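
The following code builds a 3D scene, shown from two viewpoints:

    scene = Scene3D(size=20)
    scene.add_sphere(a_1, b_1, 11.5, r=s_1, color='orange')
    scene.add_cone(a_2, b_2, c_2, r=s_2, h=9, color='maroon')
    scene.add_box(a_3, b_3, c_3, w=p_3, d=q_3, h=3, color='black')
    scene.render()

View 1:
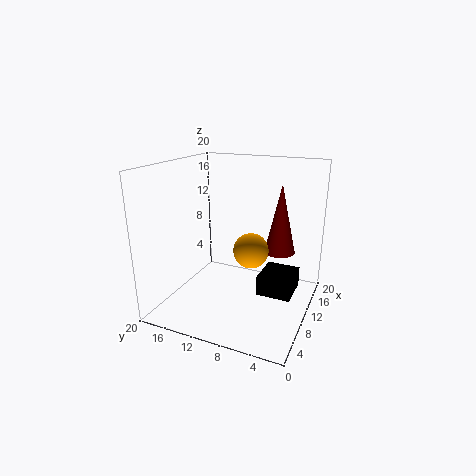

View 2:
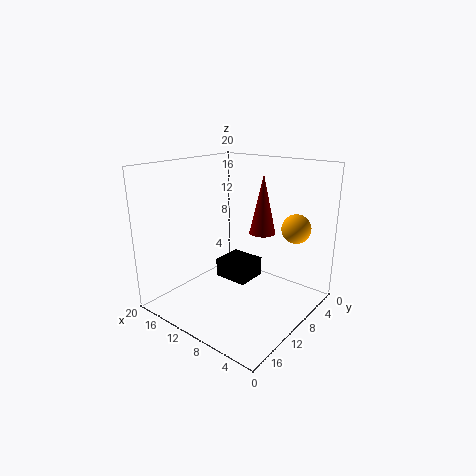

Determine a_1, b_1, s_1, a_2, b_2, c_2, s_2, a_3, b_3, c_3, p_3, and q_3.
a_1 = 3.5, b_1 = 5.5, s_1 = 2, a_2 = 10, b_2 = 4, c_2 = 9, s_2 = 2, a_3 = 11, b_3 = 2.5, c_3 = 1, p_3 = 5.5, q_3 = 5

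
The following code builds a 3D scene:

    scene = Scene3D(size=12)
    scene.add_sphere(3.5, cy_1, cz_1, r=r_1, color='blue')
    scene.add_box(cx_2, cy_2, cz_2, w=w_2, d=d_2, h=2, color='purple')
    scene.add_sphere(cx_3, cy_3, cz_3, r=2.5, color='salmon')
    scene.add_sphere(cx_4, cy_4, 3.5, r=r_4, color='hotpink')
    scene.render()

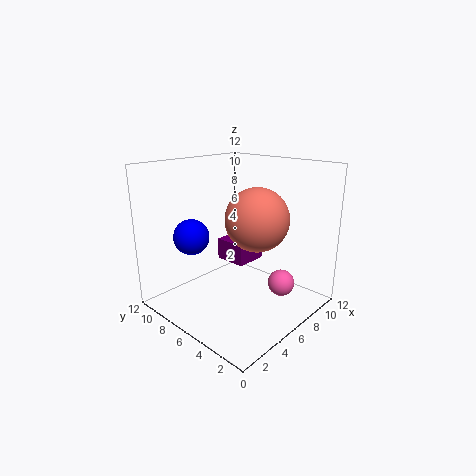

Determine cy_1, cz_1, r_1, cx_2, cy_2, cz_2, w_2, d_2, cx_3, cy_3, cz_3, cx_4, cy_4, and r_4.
cy_1 = 9
cz_1 = 6
r_1 = 1.5
cx_2 = 7.5
cy_2 = 7
cz_2 = 2.5
w_2 = 3
d_2 = 3
cx_3 = 6
cy_3 = 4
cz_3 = 8
cx_4 = 6
cy_4 = 1.5
r_4 = 1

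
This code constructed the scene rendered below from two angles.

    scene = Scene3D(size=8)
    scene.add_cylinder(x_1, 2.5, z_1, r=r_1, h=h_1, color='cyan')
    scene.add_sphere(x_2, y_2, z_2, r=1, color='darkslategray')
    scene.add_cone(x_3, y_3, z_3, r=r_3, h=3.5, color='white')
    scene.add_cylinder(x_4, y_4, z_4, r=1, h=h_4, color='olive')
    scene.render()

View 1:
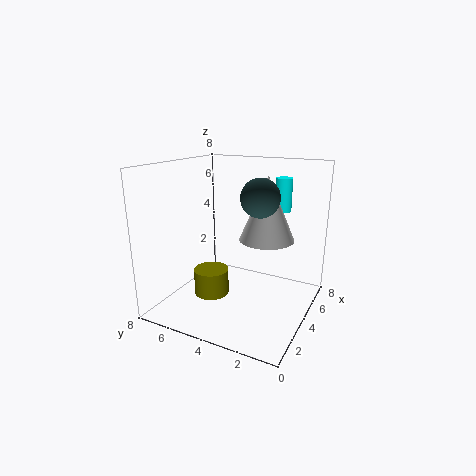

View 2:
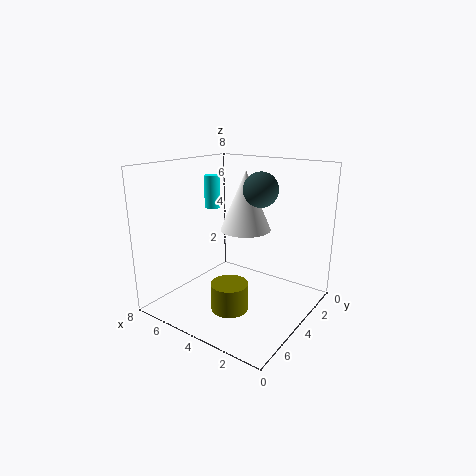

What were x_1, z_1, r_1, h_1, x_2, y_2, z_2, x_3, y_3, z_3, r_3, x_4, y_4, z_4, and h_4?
x_1 = 7, z_1 = 5, r_1 = 0.5, h_1 = 2, x_2 = 3.5, y_2 = 2.5, z_2 = 6.5, x_3 = 4.5, y_3 = 2.5, z_3 = 4, r_3 = 1.5, x_4 = 3.5, y_4 = 5.5, z_4 = 0.5, h_4 = 1.5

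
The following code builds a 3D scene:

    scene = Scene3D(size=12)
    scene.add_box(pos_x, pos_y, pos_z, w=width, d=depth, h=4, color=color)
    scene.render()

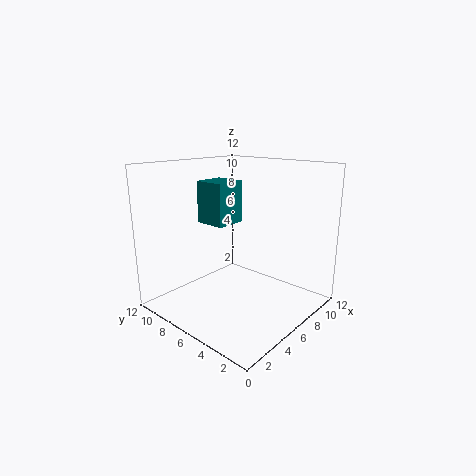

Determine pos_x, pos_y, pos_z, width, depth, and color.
pos_x = 7, pos_y = 9, pos_z = 6, width = 3, depth = 3, color = 'teal'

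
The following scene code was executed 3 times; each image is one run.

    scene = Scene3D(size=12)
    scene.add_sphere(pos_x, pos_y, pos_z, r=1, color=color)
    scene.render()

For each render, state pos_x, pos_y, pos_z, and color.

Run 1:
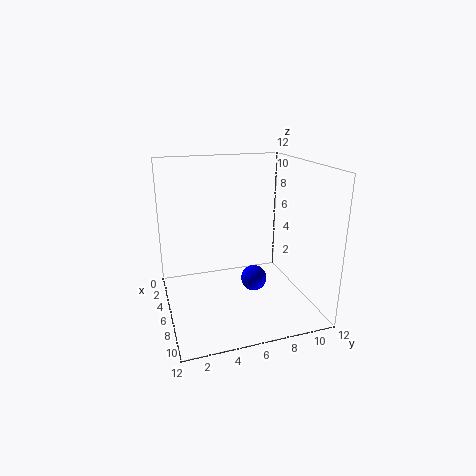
pos_x = 8.5, pos_y = 6.5, pos_z = 3.5, color = 'blue'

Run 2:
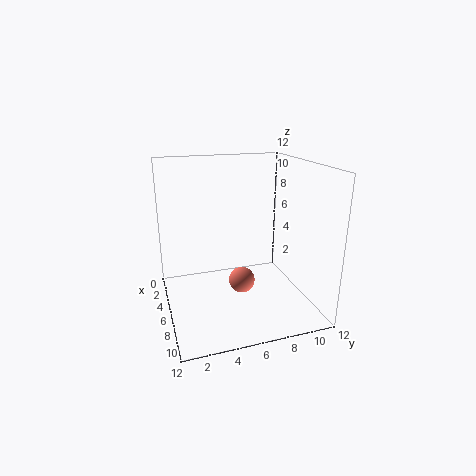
pos_x = 8.5, pos_y = 5.5, pos_z = 3.5, color = 'salmon'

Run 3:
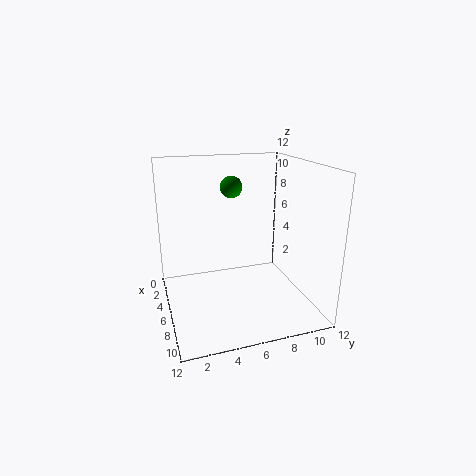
pos_x = 2.5, pos_y = 6.5, pos_z = 9.5, color = 'green'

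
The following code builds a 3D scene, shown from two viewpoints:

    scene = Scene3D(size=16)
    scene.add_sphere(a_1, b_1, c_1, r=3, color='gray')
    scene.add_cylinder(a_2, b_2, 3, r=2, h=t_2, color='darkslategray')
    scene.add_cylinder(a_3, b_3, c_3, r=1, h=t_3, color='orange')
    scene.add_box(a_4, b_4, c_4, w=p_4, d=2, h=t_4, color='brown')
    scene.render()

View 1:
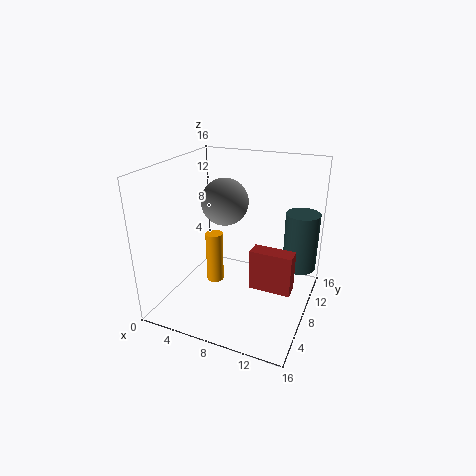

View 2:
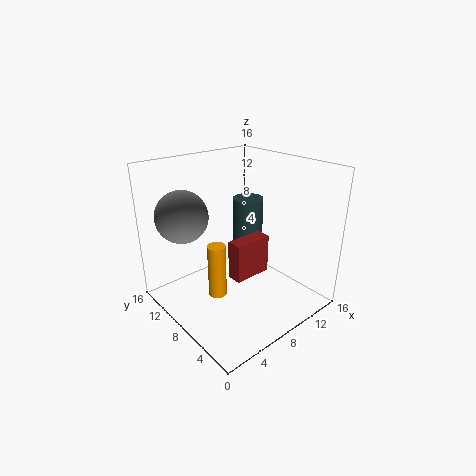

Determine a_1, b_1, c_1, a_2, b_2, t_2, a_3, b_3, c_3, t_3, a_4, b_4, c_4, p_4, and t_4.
a_1 = 4; b_1 = 13; c_1 = 10; a_2 = 14; b_2 = 13; t_2 = 7; a_3 = 5; b_3 = 8; c_3 = 2; t_3 = 6; a_4 = 9; b_4 = 9; c_4 = 1; p_4 = 5; t_4 = 5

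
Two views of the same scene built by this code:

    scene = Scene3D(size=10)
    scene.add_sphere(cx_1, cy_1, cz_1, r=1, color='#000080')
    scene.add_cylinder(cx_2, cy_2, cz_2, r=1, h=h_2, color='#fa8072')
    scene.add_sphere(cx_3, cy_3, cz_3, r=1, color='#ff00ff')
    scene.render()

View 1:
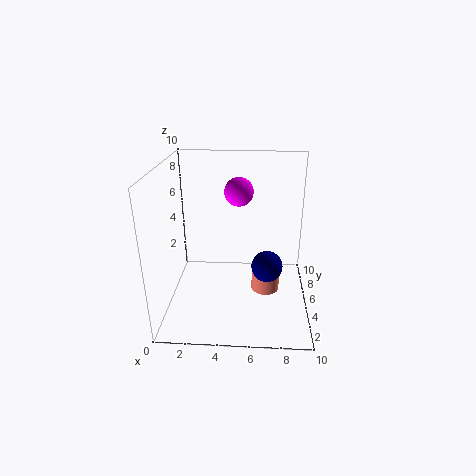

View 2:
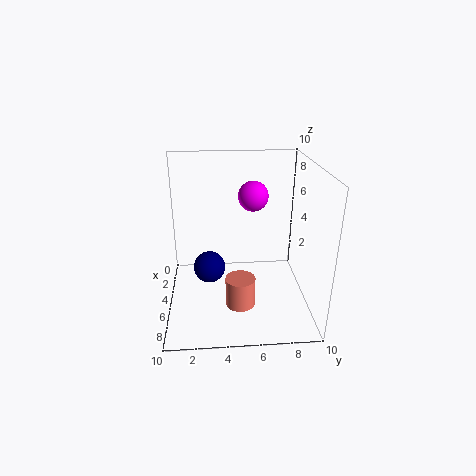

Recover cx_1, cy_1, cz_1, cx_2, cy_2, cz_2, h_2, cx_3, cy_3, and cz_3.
cx_1 = 7, cy_1 = 3, cz_1 = 4, cx_2 = 7, cy_2 = 5, cz_2 = 1, h_2 = 2, cx_3 = 5, cy_3 = 6, cz_3 = 8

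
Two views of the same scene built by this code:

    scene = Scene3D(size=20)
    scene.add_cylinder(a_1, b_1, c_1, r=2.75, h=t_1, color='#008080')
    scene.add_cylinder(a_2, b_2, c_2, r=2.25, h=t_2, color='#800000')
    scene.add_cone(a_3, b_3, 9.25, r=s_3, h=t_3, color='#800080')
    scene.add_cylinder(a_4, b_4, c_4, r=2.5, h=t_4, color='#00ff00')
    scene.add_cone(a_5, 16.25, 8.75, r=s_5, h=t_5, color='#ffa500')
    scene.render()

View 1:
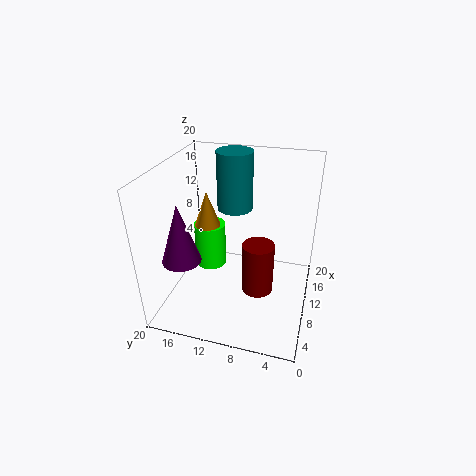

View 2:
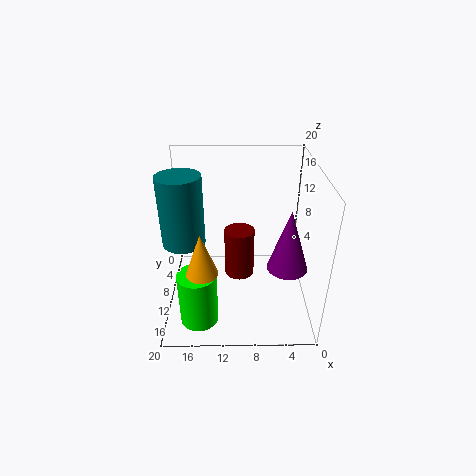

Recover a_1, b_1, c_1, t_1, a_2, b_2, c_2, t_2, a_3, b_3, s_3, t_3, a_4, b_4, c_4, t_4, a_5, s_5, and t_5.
a_1 = 17, b_1 = 12.5, c_1 = 11, t_1 = 9, a_2 = 9.75, b_2 = 7, c_2 = 2, t_2 = 7.5, a_3 = 4, b_3 = 15.75, s_3 = 2.5, t_3 = 7.75, a_4 = 15.25, b_4 = 16.25, c_4 = 1.25, t_4 = 7.25, a_5 = 14.5, s_5 = 2, t_5 = 5.5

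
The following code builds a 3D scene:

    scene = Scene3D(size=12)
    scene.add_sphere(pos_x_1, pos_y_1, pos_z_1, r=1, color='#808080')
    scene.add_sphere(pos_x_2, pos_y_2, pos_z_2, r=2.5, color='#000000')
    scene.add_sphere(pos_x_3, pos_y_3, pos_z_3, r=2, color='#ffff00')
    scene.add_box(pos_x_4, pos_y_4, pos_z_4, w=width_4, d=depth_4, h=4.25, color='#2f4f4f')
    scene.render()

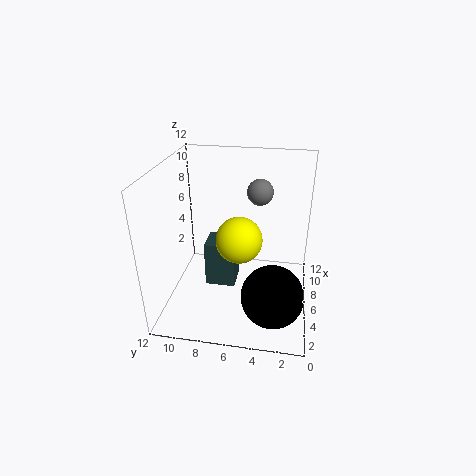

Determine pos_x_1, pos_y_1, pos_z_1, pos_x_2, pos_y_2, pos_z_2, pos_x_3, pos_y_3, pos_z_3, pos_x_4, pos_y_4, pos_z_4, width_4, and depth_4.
pos_x_1 = 5.75; pos_y_1 = 4.25; pos_z_1 = 10.25; pos_x_2 = 3.25; pos_y_2 = 2.75; pos_z_2 = 2.5; pos_x_3 = 6.5; pos_y_3 = 6; pos_z_3 = 5.5; pos_x_4 = 6.75; pos_y_4 = 6.5; pos_z_4 = 0.25; width_4 = 2.5; depth_4 = 2.75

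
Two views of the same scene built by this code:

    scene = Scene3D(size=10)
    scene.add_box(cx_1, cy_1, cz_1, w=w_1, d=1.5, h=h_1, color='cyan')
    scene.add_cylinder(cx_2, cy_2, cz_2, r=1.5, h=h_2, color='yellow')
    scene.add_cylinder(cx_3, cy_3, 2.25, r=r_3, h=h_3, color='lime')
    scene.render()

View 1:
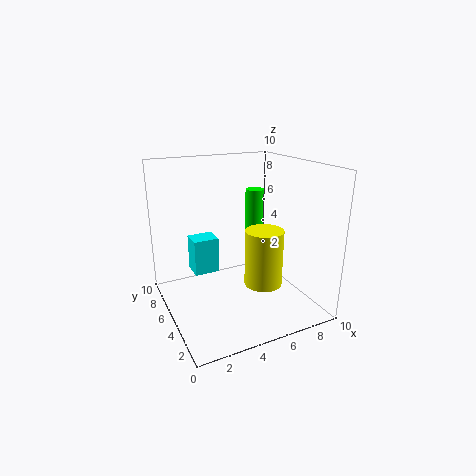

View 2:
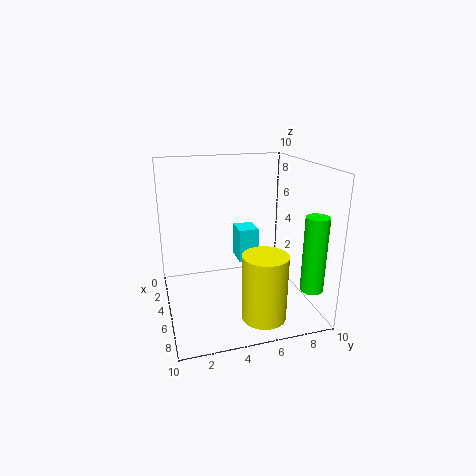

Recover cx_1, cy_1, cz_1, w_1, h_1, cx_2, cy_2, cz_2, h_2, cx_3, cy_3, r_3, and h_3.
cx_1 = 2; cy_1 = 5.5; cz_1 = 2.5; w_1 = 1.75; h_1 = 2.5; cx_2 = 7.75; cy_2 = 6; cz_2 = 0.25; h_2 = 4.5; cx_3 = 8.5; cy_3 = 9; r_3 = 0.75; h_3 = 5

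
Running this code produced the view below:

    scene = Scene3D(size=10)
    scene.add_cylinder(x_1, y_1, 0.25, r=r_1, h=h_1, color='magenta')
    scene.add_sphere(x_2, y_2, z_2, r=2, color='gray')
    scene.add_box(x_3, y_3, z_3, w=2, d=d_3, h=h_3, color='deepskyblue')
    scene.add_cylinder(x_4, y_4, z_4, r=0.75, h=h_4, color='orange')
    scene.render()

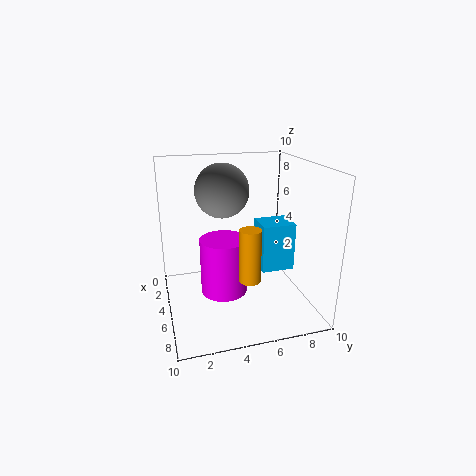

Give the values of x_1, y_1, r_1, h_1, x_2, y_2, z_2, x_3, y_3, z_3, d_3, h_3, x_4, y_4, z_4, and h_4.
x_1 = 3.75
y_1 = 4.25
r_1 = 1.75
h_1 = 4.25
x_2 = 2.5
y_2 = 4.5
z_2 = 7.75
x_3 = 4.75
y_3 = 6.25
z_3 = 3
d_3 = 2.25
h_3 = 3.25
x_4 = 6.25
y_4 = 5.5
z_4 = 2.25
h_4 = 3.75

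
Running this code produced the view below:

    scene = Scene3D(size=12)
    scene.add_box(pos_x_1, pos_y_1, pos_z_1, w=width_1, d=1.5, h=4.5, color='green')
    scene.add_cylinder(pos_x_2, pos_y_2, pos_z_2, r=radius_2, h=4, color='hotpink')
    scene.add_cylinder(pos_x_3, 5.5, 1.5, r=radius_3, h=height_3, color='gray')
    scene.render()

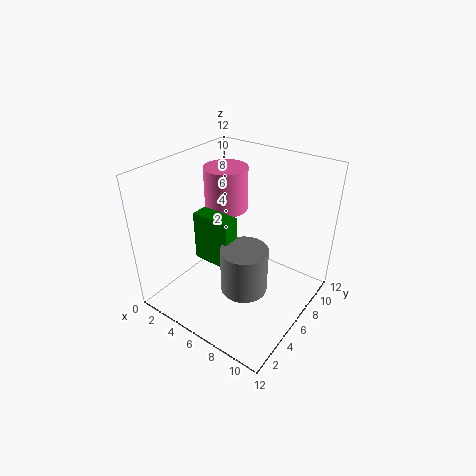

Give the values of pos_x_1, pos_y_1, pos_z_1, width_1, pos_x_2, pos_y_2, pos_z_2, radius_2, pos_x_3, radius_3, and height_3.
pos_x_1 = 2, pos_y_1 = 5, pos_z_1 = 3, width_1 = 3.5, pos_x_2 = 2.5, pos_y_2 = 9, pos_z_2 = 6.5, radius_2 = 2, pos_x_3 = 7, radius_3 = 2, height_3 = 4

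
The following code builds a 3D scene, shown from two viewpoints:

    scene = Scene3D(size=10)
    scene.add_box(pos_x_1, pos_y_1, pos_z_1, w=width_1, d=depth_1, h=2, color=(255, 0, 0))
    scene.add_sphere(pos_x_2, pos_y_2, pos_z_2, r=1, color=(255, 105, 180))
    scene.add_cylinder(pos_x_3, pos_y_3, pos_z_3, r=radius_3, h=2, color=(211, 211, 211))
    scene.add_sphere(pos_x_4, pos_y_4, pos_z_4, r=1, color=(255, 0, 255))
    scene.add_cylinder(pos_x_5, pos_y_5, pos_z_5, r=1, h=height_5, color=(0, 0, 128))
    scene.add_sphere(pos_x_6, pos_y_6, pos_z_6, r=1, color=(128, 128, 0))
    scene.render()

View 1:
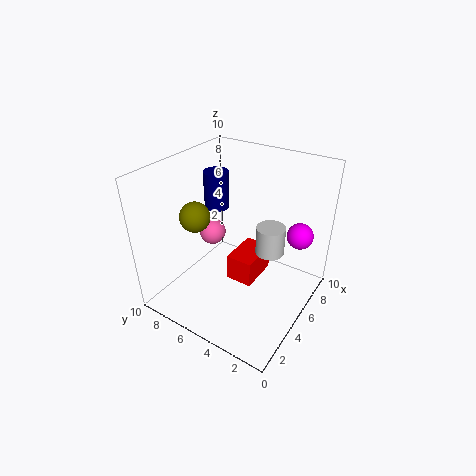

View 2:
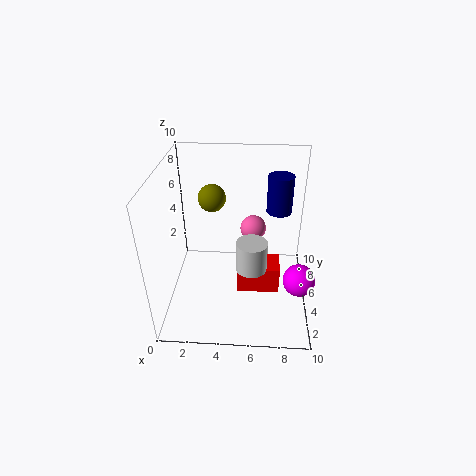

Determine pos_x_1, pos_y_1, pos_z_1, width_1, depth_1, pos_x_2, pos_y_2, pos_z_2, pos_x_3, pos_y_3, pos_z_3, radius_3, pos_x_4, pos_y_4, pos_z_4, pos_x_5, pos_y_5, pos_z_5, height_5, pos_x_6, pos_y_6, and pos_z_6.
pos_x_1 = 5, pos_y_1 = 4, pos_z_1 = 1, width_1 = 3, depth_1 = 2, pos_x_2 = 6, pos_y_2 = 8, pos_z_2 = 4, pos_x_3 = 6, pos_y_3 = 3, pos_z_3 = 4, radius_3 = 1, pos_x_4 = 9, pos_y_4 = 2, pos_z_4 = 4, pos_x_5 = 8, pos_y_5 = 9, pos_z_5 = 5, height_5 = 3, pos_x_6 = 3, pos_y_6 = 7, pos_z_6 = 7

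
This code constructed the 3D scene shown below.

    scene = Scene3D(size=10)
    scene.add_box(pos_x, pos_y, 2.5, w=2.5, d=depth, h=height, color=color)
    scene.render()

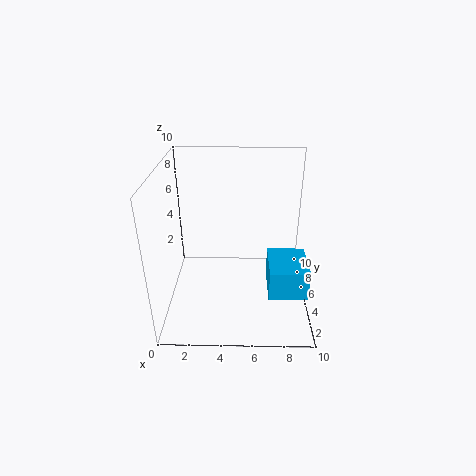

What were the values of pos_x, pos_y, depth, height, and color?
pos_x = 7; pos_y = 1.5; depth = 3; height = 2; color = 'deepskyblue'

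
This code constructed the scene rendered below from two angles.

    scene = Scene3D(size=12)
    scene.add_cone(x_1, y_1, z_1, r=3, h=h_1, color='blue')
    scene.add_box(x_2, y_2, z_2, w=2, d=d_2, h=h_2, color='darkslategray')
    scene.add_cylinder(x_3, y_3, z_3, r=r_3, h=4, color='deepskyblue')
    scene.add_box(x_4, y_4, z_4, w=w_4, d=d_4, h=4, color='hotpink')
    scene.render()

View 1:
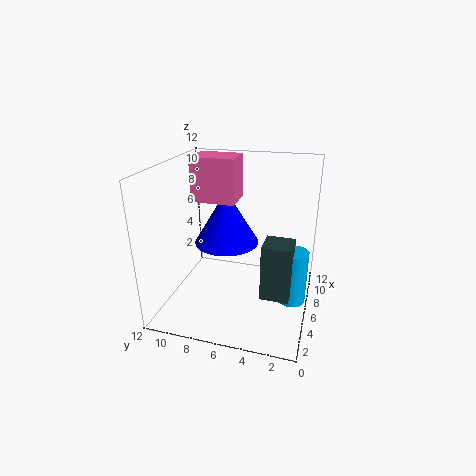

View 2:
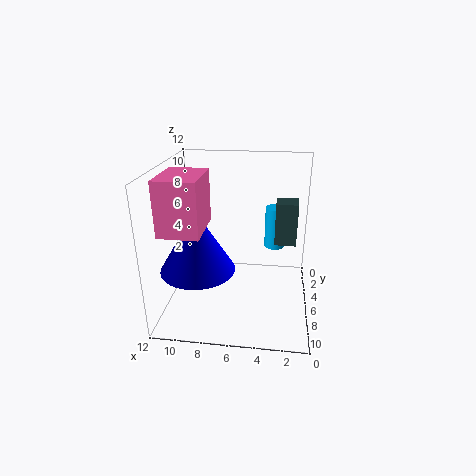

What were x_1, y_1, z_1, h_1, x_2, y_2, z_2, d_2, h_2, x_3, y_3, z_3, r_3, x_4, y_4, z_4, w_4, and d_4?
x_1 = 9
y_1 = 8
z_1 = 4
h_1 = 5
x_2 = 1
y_2 = 1
z_2 = 4
d_2 = 2
h_2 = 4
x_3 = 3
y_3 = 1
z_3 = 3
r_3 = 1
x_4 = 8
y_4 = 7
z_4 = 8
w_4 = 3
d_4 = 4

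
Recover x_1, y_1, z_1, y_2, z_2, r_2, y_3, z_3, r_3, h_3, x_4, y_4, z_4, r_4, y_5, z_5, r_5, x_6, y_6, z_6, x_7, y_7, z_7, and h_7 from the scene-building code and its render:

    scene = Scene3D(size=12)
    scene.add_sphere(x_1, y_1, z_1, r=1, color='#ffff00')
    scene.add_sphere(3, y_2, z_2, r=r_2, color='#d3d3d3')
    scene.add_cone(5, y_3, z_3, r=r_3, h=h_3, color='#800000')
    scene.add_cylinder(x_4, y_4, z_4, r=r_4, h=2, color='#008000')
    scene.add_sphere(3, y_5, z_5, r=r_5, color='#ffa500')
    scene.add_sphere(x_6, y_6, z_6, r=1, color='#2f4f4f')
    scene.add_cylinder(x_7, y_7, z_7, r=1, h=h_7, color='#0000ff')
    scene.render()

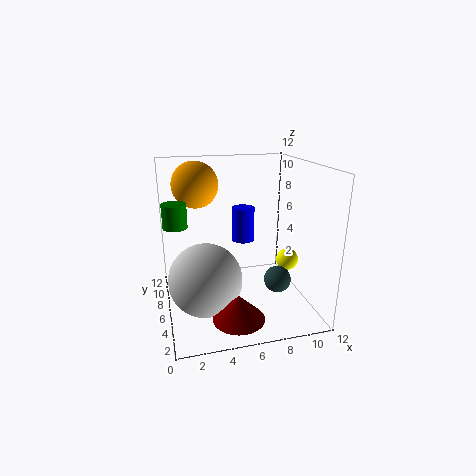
x_1 = 11; y_1 = 7; z_1 = 3; y_2 = 5; z_2 = 3; r_2 = 3; y_3 = 2; z_3 = 1; r_3 = 2; h_3 = 2; x_4 = 1; y_4 = 7; z_4 = 7; r_4 = 1; y_5 = 9; z_5 = 10; r_5 = 2; x_6 = 8; y_6 = 2; z_6 = 4; x_7 = 7; y_7 = 8; z_7 = 5; h_7 = 3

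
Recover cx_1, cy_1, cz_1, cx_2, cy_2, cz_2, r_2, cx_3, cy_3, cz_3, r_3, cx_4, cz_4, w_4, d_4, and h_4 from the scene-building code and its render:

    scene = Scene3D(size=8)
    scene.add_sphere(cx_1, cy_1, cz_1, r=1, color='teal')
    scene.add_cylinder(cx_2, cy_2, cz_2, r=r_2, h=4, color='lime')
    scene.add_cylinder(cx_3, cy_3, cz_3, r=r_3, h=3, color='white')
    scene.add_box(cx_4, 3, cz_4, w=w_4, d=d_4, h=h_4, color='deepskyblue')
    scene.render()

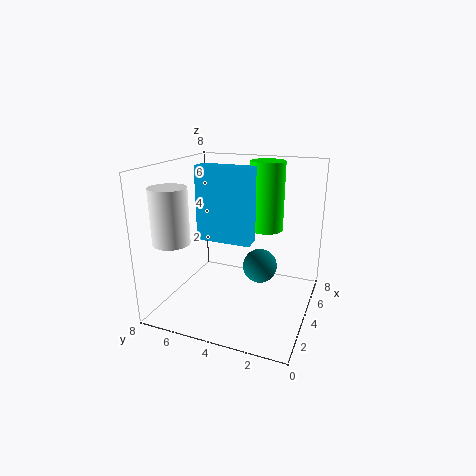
cx_1 = 5, cy_1 = 3, cz_1 = 2, cx_2 = 6, cy_2 = 3, cz_2 = 4, r_2 = 1, cx_3 = 2, cy_3 = 7, cz_3 = 4, r_3 = 1, cx_4 = 3, cz_4 = 4, w_4 = 1, d_4 = 3, h_4 = 4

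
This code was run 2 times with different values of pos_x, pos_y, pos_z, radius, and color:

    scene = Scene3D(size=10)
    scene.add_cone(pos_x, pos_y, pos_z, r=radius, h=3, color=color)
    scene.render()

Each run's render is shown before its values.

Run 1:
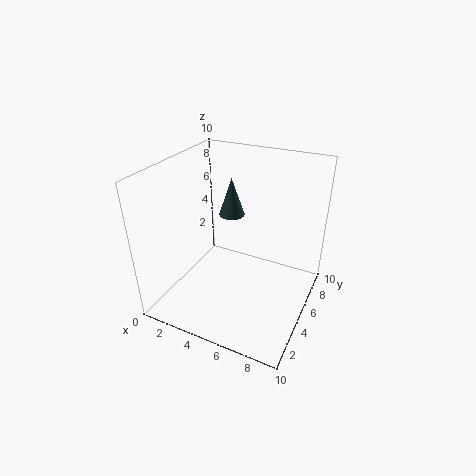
pos_x = 3
pos_y = 8
pos_z = 5
radius = 1
color = 'darkslategray'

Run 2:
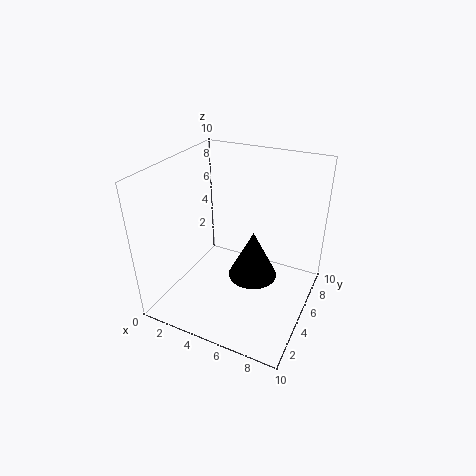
pos_x = 7
pos_y = 3
pos_z = 4
radius = 1.5
color = 'black'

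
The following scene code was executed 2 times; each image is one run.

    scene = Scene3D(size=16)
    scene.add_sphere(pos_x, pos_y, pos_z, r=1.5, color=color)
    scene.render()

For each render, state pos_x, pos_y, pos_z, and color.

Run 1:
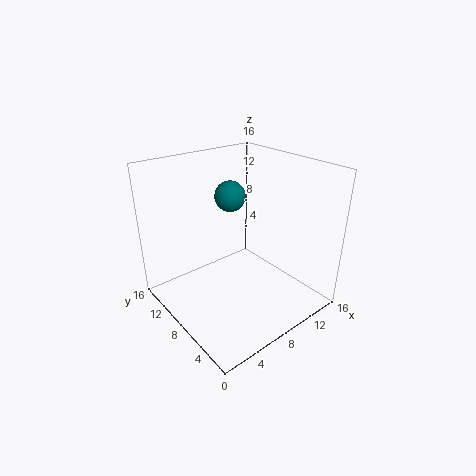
pos_x = 6, pos_y = 6.75, pos_z = 13.75, color = 'teal'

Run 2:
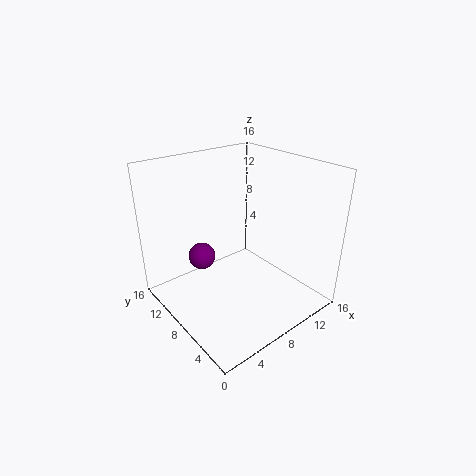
pos_x = 4.75, pos_y = 10.5, pos_z = 5.75, color = 'purple'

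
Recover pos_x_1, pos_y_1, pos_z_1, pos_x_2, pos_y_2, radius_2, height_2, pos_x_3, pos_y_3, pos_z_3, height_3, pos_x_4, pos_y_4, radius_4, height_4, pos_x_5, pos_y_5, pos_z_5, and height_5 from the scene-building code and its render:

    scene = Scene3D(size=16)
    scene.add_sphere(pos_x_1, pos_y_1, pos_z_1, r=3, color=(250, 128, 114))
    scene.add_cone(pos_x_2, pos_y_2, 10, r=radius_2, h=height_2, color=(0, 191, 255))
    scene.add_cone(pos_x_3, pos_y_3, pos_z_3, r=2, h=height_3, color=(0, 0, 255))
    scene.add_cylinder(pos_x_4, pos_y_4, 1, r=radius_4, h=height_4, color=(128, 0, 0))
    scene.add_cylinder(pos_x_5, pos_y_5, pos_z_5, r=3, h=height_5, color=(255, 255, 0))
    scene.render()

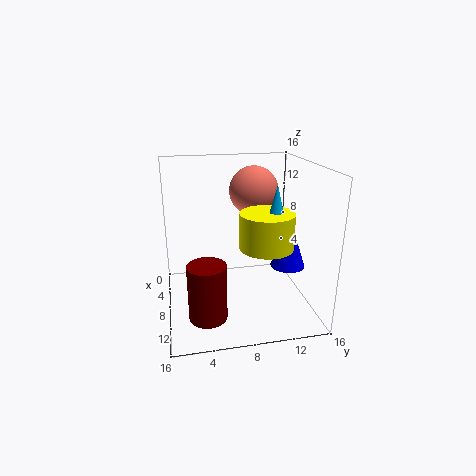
pos_x_1 = 3
pos_y_1 = 11
pos_z_1 = 12
pos_x_2 = 9
pos_y_2 = 12
radius_2 = 1
height_2 = 4
pos_x_3 = 8
pos_y_3 = 14
pos_z_3 = 4
height_3 = 6
pos_x_4 = 12
pos_y_4 = 4
radius_4 = 2
height_4 = 6
pos_x_5 = 9
pos_y_5 = 11
pos_z_5 = 7
height_5 = 4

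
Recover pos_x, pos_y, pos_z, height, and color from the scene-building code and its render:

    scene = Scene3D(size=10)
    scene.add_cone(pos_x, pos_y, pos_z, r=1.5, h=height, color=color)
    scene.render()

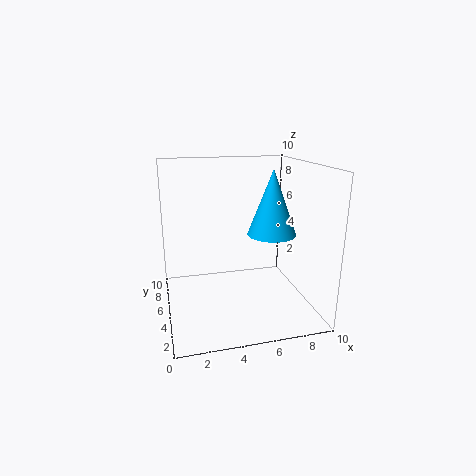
pos_x = 6.5, pos_y = 2.5, pos_z = 6, height = 4, color = 'deepskyblue'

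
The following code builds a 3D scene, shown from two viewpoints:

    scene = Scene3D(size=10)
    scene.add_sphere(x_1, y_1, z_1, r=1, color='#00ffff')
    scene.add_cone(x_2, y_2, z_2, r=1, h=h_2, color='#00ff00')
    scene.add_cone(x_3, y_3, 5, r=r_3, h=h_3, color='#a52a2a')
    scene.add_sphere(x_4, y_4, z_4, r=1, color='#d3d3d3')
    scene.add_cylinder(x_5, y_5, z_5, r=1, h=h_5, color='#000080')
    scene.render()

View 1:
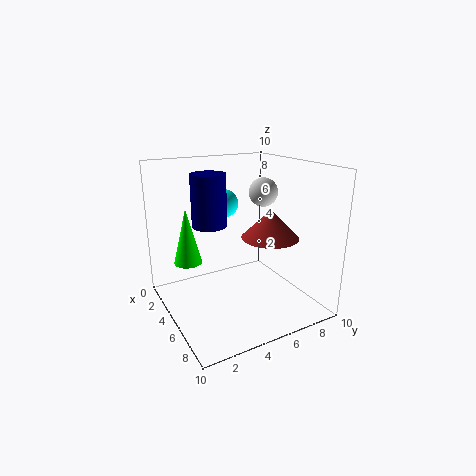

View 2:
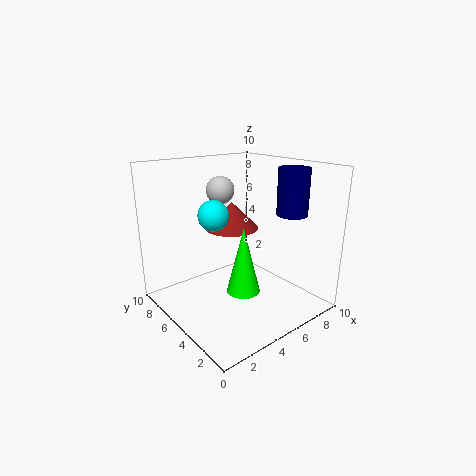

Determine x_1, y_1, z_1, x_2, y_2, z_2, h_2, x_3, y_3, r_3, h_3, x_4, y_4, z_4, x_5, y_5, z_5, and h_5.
x_1 = 3, y_1 = 5, z_1 = 7, x_2 = 3, y_2 = 2, z_2 = 3, h_2 = 4, x_3 = 6, y_3 = 7, r_3 = 2, h_3 = 2, x_4 = 5, y_4 = 7, z_4 = 8, x_5 = 7, y_5 = 2, z_5 = 7, h_5 = 3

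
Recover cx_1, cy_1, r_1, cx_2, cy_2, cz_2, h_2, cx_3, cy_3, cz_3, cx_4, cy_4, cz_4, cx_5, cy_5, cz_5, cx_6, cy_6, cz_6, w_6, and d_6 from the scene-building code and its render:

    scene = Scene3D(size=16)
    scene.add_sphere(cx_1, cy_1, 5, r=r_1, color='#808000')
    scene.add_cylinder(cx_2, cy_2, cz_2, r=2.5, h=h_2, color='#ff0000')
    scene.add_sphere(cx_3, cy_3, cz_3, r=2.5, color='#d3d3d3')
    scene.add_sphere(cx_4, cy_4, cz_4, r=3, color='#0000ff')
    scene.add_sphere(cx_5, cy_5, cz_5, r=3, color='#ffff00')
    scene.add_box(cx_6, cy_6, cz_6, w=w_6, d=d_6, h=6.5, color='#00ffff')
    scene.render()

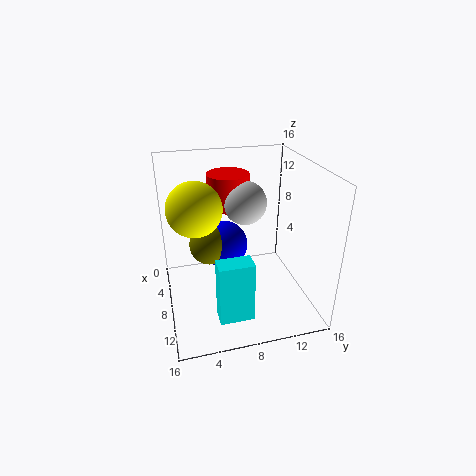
cx_1 = 3.5
cy_1 = 5.5
r_1 = 2.5
cx_2 = 3.5
cy_2 = 8
cz_2 = 10
h_2 = 4
cx_3 = 5.5
cy_3 = 9.5
cz_3 = 11
cx_4 = 3
cy_4 = 7.5
cz_4 = 4.5
cx_5 = 7
cy_5 = 3.5
cz_5 = 11.5
cx_6 = 12.5
cy_6 = 4.5
cz_6 = 2
w_6 = 2
d_6 = 3.5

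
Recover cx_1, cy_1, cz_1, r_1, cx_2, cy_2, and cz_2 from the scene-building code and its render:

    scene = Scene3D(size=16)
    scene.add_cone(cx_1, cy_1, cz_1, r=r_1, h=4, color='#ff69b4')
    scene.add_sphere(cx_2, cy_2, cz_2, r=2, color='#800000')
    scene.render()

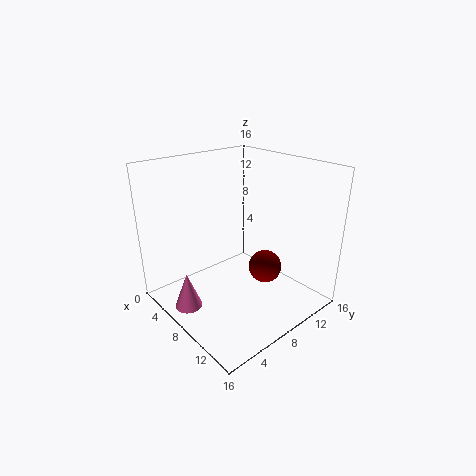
cx_1 = 6.5
cy_1 = 2
cz_1 = 1
r_1 = 1.5
cx_2 = 8.5
cy_2 = 12
cz_2 = 3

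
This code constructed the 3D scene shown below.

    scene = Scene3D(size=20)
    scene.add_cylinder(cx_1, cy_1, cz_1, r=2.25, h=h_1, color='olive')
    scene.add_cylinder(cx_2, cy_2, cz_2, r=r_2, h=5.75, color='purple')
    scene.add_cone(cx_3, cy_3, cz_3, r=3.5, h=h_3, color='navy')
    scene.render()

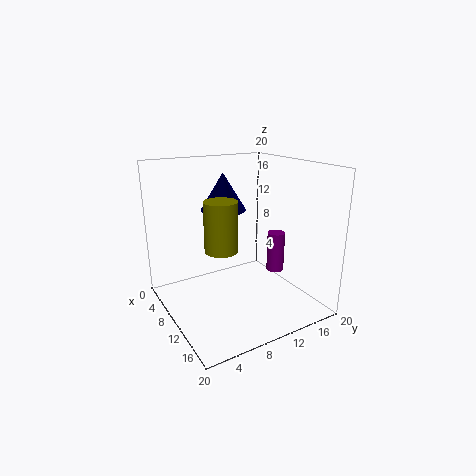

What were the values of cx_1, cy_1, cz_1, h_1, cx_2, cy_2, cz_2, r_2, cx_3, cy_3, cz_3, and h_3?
cx_1 = 10.75, cy_1 = 7, cz_1 = 9, h_1 = 6.75, cx_2 = 11.5, cy_2 = 15.5, cz_2 = 4.5, r_2 = 1.25, cx_3 = 3.5, cy_3 = 11.25, cz_3 = 12.25, h_3 = 5.75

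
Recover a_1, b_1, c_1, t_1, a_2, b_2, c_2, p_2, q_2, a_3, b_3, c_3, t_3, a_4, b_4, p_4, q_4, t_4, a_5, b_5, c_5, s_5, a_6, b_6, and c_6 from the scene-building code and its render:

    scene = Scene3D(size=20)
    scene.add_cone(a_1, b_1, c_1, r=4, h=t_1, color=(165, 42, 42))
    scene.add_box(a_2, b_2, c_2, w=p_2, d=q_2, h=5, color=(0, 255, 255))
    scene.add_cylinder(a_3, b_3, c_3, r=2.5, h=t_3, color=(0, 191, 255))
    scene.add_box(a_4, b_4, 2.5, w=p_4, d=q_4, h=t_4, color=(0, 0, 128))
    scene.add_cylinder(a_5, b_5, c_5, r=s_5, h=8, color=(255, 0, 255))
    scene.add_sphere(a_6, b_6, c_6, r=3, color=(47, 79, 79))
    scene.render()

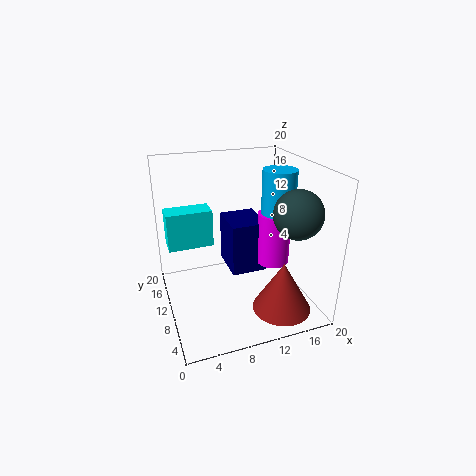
a_1 = 14.5; b_1 = 4.5; c_1 = 1; t_1 = 7; a_2 = 0.5; b_2 = 10; c_2 = 9.5; p_2 = 6; q_2 = 3; a_3 = 17; b_3 = 12; c_3 = 10.5; t_3 = 8; a_4 = 10; b_4 = 12; p_4 = 5.5; q_4 = 6.5; t_4 = 8; a_5 = 16.5; b_5 = 12; c_5 = 4; s_5 = 2.5; a_6 = 15; b_6 = 3; c_6 = 15.5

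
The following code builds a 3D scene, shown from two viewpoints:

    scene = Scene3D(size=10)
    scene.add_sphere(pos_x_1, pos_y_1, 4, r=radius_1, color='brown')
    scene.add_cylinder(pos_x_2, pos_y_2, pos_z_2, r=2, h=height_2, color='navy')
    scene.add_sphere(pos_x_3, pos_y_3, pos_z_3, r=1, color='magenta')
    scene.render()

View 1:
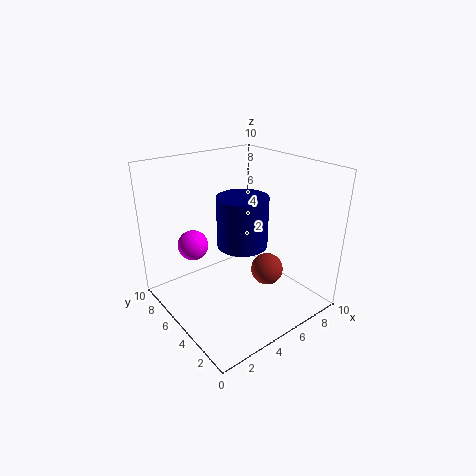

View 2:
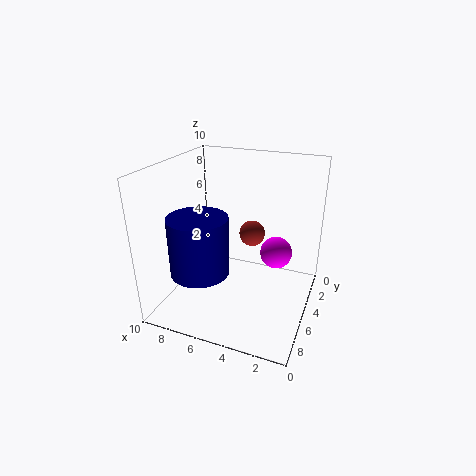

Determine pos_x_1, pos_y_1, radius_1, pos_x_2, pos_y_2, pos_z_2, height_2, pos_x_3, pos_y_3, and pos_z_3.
pos_x_1 = 5
pos_y_1 = 2
radius_1 = 1
pos_x_2 = 7
pos_y_2 = 7
pos_z_2 = 3
height_2 = 4
pos_x_3 = 2
pos_y_3 = 6
pos_z_3 = 5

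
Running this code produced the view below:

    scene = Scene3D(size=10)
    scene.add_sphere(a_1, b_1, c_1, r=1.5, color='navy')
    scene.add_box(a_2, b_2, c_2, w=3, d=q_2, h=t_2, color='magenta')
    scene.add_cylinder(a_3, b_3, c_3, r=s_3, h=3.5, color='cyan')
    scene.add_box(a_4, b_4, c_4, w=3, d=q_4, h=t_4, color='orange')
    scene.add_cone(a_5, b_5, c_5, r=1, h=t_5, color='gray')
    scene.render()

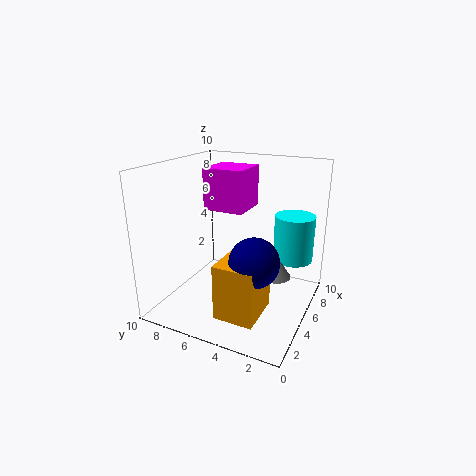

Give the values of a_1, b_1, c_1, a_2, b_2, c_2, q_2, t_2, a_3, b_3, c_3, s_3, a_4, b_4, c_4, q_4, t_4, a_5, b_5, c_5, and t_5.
a_1 = 2; b_1 = 2.5; c_1 = 5; a_2 = 5.5; b_2 = 5; c_2 = 6.5; q_2 = 3; t_2 = 3; a_3 = 8.5; b_3 = 2; c_3 = 2.5; s_3 = 1.5; a_4 = 0.5; b_4 = 2; c_4 = 1.5; q_4 = 2.5; t_4 = 3.5; a_5 = 4.5; b_5 = 2; c_5 = 3; t_5 = 1.5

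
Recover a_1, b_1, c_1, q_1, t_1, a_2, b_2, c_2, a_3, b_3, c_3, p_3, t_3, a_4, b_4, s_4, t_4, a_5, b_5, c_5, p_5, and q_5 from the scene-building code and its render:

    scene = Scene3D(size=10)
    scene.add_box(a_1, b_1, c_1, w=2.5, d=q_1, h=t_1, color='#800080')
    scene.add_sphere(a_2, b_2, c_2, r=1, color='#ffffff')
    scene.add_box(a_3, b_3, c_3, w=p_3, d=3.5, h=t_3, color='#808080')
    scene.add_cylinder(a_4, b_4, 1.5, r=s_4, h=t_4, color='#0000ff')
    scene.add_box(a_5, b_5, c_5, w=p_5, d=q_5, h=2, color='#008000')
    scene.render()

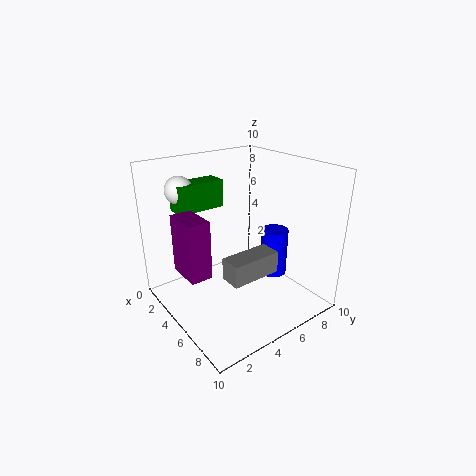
a_1 = 3, b_1 = 1, c_1 = 3, q_1 = 1.5, t_1 = 4, a_2 = 1.5, b_2 = 2.5, c_2 = 8, a_3 = 6, b_3 = 3, c_3 = 3, p_3 = 1.5, t_3 = 1.5, a_4 = 5.5, b_4 = 8, s_4 = 1, t_4 = 3.5, a_5 = 1, b_5 = 2, c_5 = 6.5, p_5 = 1.5, q_5 = 3.5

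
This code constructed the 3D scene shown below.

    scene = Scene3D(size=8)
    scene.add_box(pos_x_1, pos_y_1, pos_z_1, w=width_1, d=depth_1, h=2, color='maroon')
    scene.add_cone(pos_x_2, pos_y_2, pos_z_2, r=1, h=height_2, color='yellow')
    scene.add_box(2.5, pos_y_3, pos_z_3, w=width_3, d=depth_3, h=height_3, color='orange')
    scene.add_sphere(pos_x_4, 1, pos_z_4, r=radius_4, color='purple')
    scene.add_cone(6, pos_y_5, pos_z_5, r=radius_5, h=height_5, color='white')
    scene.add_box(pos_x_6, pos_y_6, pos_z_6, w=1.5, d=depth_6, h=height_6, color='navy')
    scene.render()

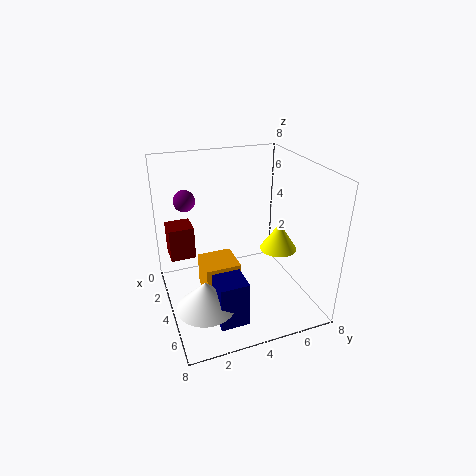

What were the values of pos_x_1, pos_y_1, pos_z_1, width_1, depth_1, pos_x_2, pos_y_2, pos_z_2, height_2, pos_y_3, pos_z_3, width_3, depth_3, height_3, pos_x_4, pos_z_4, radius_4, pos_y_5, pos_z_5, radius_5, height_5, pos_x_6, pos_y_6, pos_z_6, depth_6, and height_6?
pos_x_1 = 0.5
pos_y_1 = 0.5
pos_z_1 = 2
width_1 = 1.5
depth_1 = 1.5
pos_x_2 = 5
pos_y_2 = 6
pos_z_2 = 3.5
height_2 = 1.5
pos_y_3 = 2
pos_z_3 = 0.5
width_3 = 2
depth_3 = 2
height_3 = 2
pos_x_4 = 5
pos_z_4 = 7
radius_4 = 0.5
pos_y_5 = 1.5
pos_z_5 = 1.5
radius_5 = 1.5
height_5 = 1.5
pos_x_6 = 5.5
pos_y_6 = 2
pos_z_6 = 0.5
depth_6 = 1.5
height_6 = 2.5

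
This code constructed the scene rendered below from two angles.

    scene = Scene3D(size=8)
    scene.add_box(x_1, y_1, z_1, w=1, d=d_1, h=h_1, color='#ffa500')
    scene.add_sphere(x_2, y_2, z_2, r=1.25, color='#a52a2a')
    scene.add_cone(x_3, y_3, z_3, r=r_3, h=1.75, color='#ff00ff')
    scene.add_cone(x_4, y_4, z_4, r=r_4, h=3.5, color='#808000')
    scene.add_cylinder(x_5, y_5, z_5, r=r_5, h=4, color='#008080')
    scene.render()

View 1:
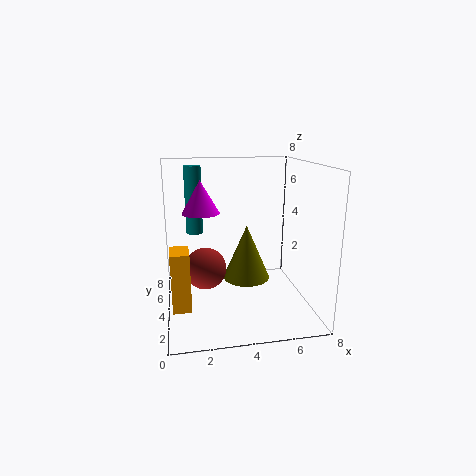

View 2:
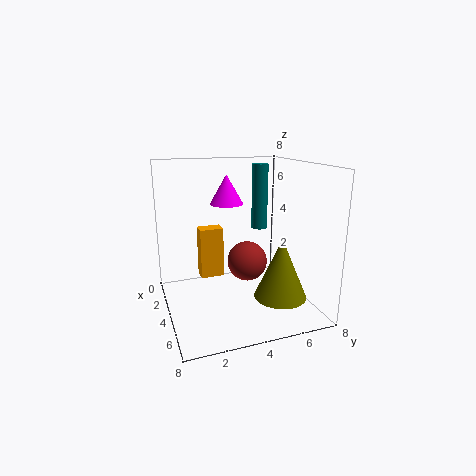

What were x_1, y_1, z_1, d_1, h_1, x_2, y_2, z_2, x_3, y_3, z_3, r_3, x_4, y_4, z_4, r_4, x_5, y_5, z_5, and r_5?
x_1 = 0.25
y_1 = 2.5
z_1 = 0.5
d_1 = 1.5
h_1 = 3.25
x_2 = 2.25
y_2 = 5.25
z_2 = 1.75
x_3 = 2
y_3 = 4
z_3 = 5.5
r_3 = 1
x_4 = 5
y_4 = 6.25
z_4 = 0.5
r_4 = 1.5
x_5 = 1.75
y_5 = 6.25
z_5 = 3.75
r_5 = 0.5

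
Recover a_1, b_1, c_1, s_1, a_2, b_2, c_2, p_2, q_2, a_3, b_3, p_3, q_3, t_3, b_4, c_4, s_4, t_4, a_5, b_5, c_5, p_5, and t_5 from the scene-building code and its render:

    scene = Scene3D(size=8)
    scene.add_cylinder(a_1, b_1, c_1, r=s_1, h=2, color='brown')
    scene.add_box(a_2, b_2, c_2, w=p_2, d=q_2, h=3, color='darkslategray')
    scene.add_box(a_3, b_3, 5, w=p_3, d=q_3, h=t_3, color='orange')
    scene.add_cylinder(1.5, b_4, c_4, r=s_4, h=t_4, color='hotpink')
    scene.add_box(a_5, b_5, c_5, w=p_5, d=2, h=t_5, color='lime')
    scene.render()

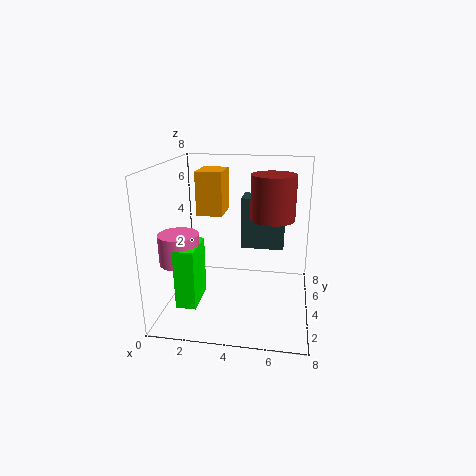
a_1 = 6; b_1 = 1.5; c_1 = 6; s_1 = 1; a_2 = 4; b_2 = 5; c_2 = 3; p_2 = 2.5; q_2 = 1.5; a_3 = 1.5; b_3 = 4.5; p_3 = 1.5; q_3 = 2; t_3 = 2.5; b_4 = 1.5; c_4 = 3.5; s_4 = 1; t_4 = 1.5; a_5 = 1.5; b_5 = 0.5; c_5 = 1.5; p_5 = 1; t_5 = 3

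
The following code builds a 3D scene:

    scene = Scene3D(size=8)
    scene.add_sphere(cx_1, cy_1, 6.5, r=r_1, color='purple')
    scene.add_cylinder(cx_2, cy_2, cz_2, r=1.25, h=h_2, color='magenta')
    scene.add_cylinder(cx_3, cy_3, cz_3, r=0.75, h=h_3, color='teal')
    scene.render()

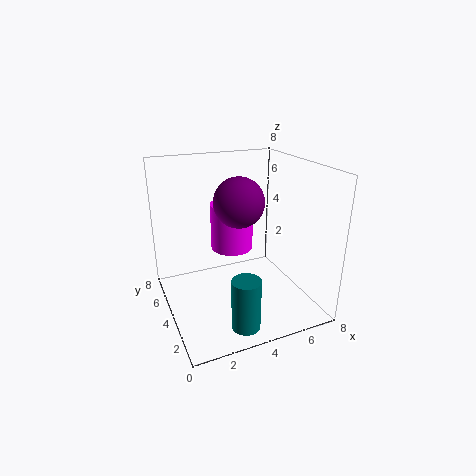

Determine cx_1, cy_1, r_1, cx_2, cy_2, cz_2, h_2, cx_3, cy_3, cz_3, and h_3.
cx_1 = 3.5; cy_1 = 2.75; r_1 = 1.25; cx_2 = 4.25; cy_2 = 5.5; cz_2 = 2.75; h_2 = 2.75; cx_3 = 3.25; cy_3 = 1.25; cz_3 = 0.25; h_3 = 2.75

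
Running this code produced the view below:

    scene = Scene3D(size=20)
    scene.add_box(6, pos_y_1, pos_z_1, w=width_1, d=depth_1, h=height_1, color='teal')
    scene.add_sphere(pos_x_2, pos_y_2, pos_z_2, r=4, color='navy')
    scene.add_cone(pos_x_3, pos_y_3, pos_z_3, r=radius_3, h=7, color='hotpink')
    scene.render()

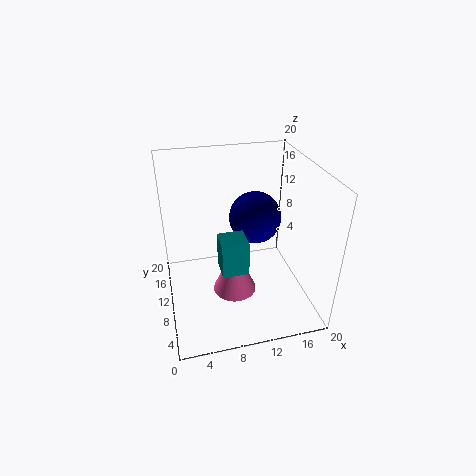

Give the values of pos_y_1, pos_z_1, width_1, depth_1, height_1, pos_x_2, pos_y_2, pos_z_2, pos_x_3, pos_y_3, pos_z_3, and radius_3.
pos_y_1 = 1
pos_z_1 = 11
width_1 = 3
depth_1 = 3
height_1 = 4
pos_x_2 = 14
pos_y_2 = 15
pos_z_2 = 10
pos_x_3 = 9
pos_y_3 = 8
pos_z_3 = 3
radius_3 = 3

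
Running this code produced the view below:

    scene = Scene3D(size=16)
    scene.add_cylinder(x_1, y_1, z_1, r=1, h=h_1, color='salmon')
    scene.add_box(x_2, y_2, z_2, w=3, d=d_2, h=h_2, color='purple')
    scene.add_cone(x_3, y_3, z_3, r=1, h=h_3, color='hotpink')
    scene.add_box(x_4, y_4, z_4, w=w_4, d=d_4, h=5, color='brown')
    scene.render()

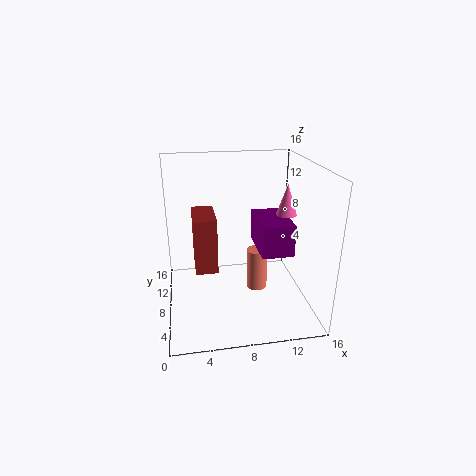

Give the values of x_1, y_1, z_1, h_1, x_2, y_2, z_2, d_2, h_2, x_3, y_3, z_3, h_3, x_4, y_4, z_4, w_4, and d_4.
x_1 = 9
y_1 = 3
z_1 = 5
h_1 = 4
x_2 = 9
y_2 = 1
z_2 = 9
d_2 = 5
h_2 = 3
x_3 = 12
y_3 = 4
z_3 = 12
h_3 = 3
x_4 = 3
y_4 = 1
z_4 = 8
w_4 = 2
d_4 = 4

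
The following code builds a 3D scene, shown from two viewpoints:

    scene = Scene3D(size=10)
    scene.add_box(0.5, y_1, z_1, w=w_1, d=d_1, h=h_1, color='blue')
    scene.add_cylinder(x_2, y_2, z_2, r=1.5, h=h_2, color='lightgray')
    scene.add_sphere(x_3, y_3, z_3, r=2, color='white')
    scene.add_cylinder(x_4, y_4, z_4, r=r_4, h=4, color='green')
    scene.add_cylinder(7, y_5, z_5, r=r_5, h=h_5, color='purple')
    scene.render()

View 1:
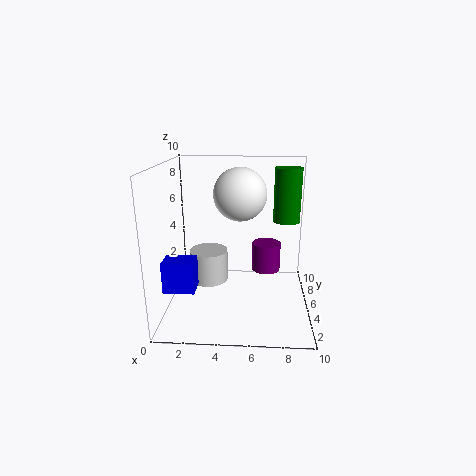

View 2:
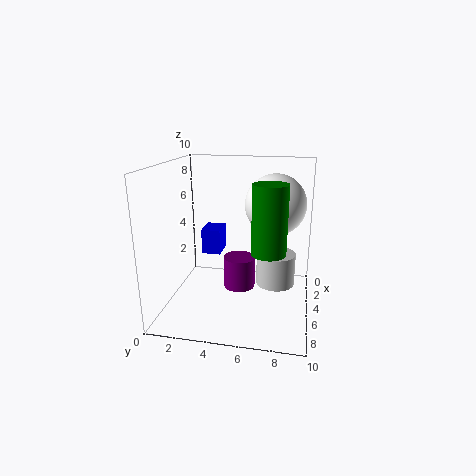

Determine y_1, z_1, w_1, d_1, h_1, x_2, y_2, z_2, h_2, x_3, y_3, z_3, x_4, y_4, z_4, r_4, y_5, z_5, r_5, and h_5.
y_1 = 1.5, z_1 = 2.5, w_1 = 2, d_1 = 1.5, h_1 = 2, x_2 = 2.5, y_2 = 7.5, z_2 = 0.5, h_2 = 2.5, x_3 = 5, y_3 = 7.5, z_3 = 7.5, x_4 = 8.5, y_4 = 7.5, z_4 = 5.5, r_4 = 1, y_5 = 5.5, z_5 = 2.5, r_5 = 1, h_5 = 2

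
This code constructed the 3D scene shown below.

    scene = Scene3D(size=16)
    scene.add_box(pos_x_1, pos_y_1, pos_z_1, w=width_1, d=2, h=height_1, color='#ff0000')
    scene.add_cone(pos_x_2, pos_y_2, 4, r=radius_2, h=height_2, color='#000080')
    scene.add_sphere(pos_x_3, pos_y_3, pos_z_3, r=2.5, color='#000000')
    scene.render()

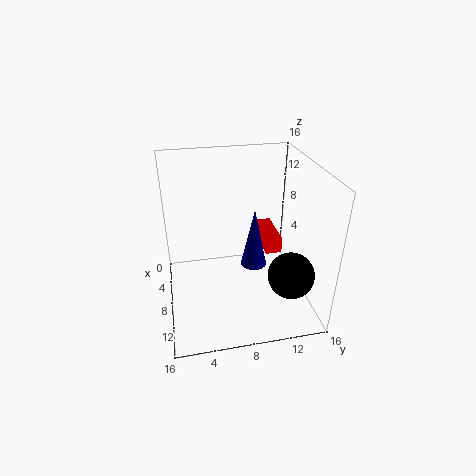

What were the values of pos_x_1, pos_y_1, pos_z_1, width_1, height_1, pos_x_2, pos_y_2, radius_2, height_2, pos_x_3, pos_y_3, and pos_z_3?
pos_x_1 = 0.5, pos_y_1 = 12, pos_z_1 = 4, width_1 = 5.5, height_1 = 2, pos_x_2 = 7.5, pos_y_2 = 10, radius_2 = 1.5, height_2 = 7, pos_x_3 = 12, pos_y_3 = 13, pos_z_3 = 5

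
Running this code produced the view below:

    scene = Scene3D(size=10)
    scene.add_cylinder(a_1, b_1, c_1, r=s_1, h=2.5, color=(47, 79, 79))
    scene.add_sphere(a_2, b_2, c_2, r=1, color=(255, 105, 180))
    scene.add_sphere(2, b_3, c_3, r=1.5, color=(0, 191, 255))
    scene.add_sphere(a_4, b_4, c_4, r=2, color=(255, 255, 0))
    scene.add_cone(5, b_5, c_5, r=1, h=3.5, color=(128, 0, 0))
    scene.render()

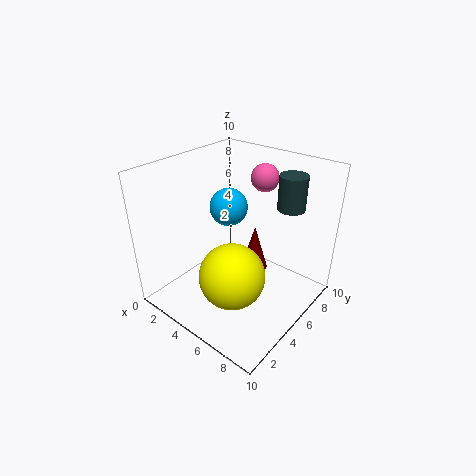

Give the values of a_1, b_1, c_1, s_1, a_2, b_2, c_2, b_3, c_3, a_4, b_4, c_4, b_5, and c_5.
a_1 = 7; b_1 = 8.5; c_1 = 6.5; s_1 = 1; a_2 = 5; b_2 = 8; c_2 = 8.5; b_3 = 7.5; c_3 = 5.5; a_4 = 7; b_4 = 2; c_4 = 4.5; b_5 = 7; c_5 = 1.5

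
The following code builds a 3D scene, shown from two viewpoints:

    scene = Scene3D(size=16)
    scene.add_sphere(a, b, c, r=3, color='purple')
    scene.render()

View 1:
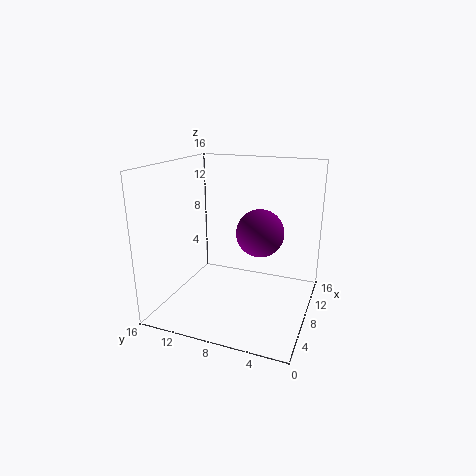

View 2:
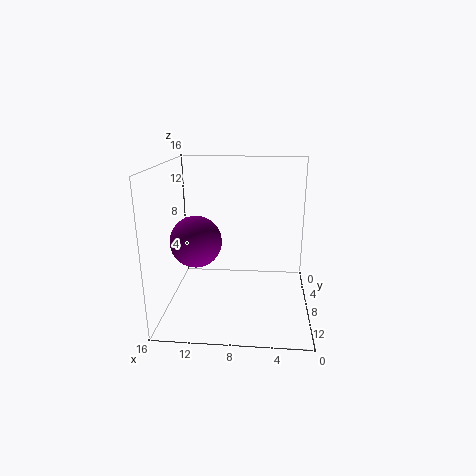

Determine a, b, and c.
a = 13; b = 7; c = 7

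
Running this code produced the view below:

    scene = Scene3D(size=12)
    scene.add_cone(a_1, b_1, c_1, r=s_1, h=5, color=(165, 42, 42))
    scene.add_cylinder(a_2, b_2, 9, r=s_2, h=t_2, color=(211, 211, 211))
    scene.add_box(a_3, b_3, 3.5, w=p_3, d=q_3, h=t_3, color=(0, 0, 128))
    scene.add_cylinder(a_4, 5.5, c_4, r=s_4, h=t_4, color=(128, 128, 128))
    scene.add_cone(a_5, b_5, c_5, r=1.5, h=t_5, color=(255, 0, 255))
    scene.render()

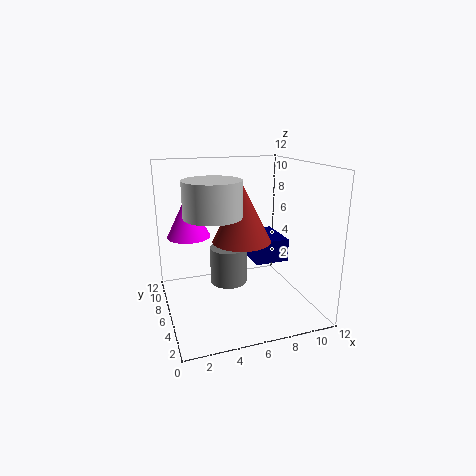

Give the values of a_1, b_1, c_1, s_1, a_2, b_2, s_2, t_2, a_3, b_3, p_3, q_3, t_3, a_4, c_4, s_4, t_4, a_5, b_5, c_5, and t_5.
a_1 = 6.5, b_1 = 6.5, c_1 = 5.5, s_1 = 2.5, a_2 = 3, b_2 = 2.5, s_2 = 2, t_2 = 2.5, a_3 = 7.5, b_3 = 5.5, p_3 = 3, q_3 = 4, t_3 = 2, a_4 = 5, c_4 = 2.5, s_4 = 1.5, t_4 = 3, a_5 = 1.5, b_5 = 3.5, c_5 = 7.5, t_5 = 3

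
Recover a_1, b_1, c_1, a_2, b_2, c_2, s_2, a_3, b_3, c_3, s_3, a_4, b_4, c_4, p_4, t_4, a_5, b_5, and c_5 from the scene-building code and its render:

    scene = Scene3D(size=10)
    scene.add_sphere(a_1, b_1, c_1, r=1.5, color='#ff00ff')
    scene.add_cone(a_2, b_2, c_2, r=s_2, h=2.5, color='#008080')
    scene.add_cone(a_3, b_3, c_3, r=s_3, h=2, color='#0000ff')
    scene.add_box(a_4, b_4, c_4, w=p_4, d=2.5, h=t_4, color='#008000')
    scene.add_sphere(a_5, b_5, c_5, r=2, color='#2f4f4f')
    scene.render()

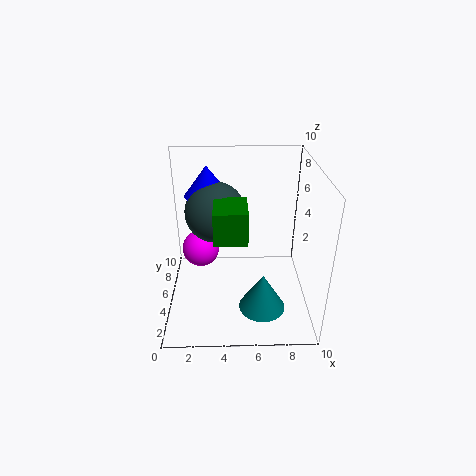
a_1 = 2, b_1 = 8.5, c_1 = 2, a_2 = 6.5, b_2 = 2, c_2 = 1.5, s_2 = 1.5, a_3 = 3, b_3 = 5.5, c_3 = 8, s_3 = 1.5, a_4 = 3.5, b_4 = 1.5, c_4 = 6.5, p_4 = 2, t_4 = 2, a_5 = 3.5, b_5 = 5, c_5 = 7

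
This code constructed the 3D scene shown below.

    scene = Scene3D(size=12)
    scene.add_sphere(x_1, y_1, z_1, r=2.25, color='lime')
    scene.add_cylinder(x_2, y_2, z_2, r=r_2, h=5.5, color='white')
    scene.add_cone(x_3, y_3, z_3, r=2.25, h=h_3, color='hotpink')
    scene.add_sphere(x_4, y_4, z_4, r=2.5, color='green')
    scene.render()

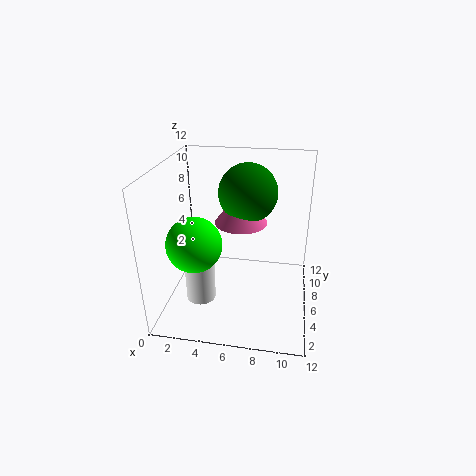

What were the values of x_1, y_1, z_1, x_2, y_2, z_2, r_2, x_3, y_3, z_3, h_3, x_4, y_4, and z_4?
x_1 = 2.75
y_1 = 4.25
z_1 = 6
x_2 = 3
y_2 = 4.5
z_2 = 0.75
r_2 = 1.25
x_3 = 6
y_3 = 7.5
z_3 = 6.75
h_3 = 3
x_4 = 6.5
y_4 = 8
z_4 = 9.25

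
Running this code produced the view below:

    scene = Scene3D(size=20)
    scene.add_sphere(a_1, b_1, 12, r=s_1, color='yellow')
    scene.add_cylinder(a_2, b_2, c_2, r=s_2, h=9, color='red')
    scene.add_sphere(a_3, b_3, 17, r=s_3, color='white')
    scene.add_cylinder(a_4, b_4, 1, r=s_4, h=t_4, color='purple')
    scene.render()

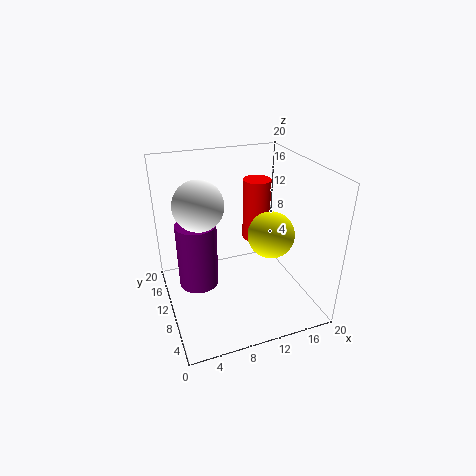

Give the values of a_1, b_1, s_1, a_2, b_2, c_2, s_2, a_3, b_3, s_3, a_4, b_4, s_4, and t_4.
a_1 = 13
b_1 = 6
s_1 = 3
a_2 = 14
b_2 = 13
c_2 = 8
s_2 = 2
a_3 = 4
b_3 = 7
s_3 = 3
a_4 = 5
b_4 = 14
s_4 = 3
t_4 = 10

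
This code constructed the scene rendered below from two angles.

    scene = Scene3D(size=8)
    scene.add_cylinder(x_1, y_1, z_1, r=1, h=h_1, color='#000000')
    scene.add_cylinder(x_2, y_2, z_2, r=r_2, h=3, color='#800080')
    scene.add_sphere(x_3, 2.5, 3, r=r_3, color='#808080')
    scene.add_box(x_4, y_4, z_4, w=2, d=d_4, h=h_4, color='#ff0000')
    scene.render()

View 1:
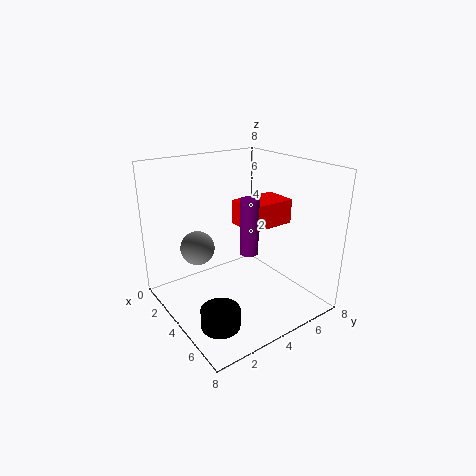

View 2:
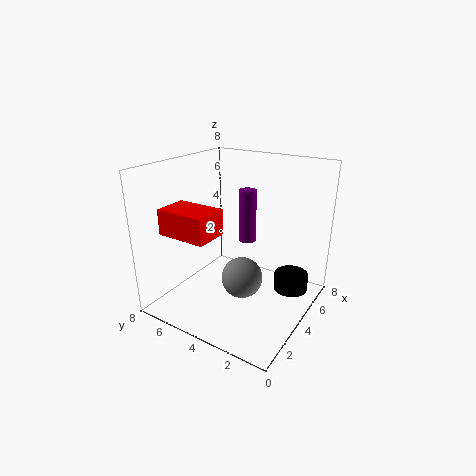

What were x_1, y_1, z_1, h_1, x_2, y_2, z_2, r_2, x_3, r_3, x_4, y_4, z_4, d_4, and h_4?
x_1 = 6, y_1 = 1.5, z_1 = 0.5, h_1 = 1, x_2 = 5, y_2 = 4, z_2 = 3.5, r_2 = 0.5, x_3 = 2, r_3 = 1, x_4 = 2, y_4 = 5, z_4 = 4, d_4 = 3, h_4 = 1.5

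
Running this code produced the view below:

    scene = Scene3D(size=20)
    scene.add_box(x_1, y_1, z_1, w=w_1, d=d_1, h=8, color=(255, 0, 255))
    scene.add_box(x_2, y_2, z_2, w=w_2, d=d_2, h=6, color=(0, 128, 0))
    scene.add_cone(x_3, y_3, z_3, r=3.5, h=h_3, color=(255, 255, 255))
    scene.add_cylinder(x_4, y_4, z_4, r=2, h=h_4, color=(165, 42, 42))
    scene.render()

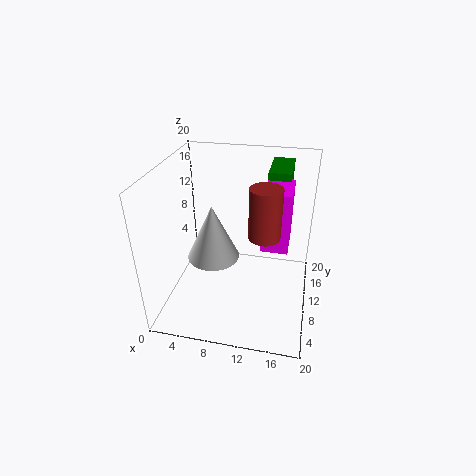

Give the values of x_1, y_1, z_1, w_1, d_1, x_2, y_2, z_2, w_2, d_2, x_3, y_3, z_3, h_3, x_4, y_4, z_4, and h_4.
x_1 = 13.5, y_1 = 7.5, z_1 = 10, w_1 = 3.5, d_1 = 5.5, x_2 = 13.5, y_2 = 12, z_2 = 13, w_2 = 3, d_2 = 6.5, x_3 = 7, y_3 = 8, z_3 = 8, h_3 = 7.5, x_4 = 14, y_4 = 7, z_4 = 12.5, h_4 = 6.5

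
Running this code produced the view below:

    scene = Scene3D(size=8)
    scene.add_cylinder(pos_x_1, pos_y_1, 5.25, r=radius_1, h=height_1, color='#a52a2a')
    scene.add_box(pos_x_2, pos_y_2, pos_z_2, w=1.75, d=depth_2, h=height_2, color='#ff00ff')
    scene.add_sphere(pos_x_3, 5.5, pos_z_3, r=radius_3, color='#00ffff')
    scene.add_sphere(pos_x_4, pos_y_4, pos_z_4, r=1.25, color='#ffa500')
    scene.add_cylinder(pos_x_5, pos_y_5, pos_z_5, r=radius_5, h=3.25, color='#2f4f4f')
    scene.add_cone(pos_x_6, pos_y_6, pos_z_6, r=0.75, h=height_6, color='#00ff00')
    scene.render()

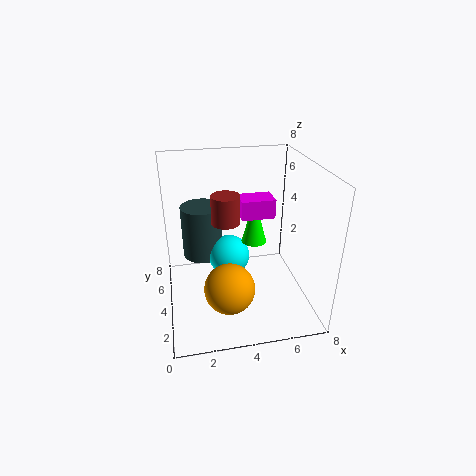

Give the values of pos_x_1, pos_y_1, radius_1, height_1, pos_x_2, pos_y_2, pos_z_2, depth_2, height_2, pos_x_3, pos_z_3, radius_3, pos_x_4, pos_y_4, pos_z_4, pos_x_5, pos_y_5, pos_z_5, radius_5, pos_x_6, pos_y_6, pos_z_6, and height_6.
pos_x_1 = 3.25
pos_y_1 = 3.5
radius_1 = 0.75
height_1 = 1.5
pos_x_2 = 4
pos_y_2 = 3
pos_z_2 = 5.5
depth_2 = 1.25
height_2 = 1
pos_x_3 = 3.75
pos_z_3 = 2
radius_3 = 1.25
pos_x_4 = 3
pos_y_4 = 1.25
pos_z_4 = 2.75
pos_x_5 = 2.25
pos_y_5 = 6.5
pos_z_5 = 1.75
radius_5 = 1.25
pos_x_6 = 5.25
pos_y_6 = 5.25
pos_z_6 = 3
height_6 = 2.75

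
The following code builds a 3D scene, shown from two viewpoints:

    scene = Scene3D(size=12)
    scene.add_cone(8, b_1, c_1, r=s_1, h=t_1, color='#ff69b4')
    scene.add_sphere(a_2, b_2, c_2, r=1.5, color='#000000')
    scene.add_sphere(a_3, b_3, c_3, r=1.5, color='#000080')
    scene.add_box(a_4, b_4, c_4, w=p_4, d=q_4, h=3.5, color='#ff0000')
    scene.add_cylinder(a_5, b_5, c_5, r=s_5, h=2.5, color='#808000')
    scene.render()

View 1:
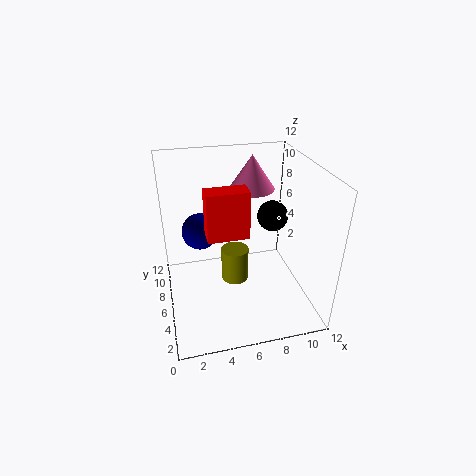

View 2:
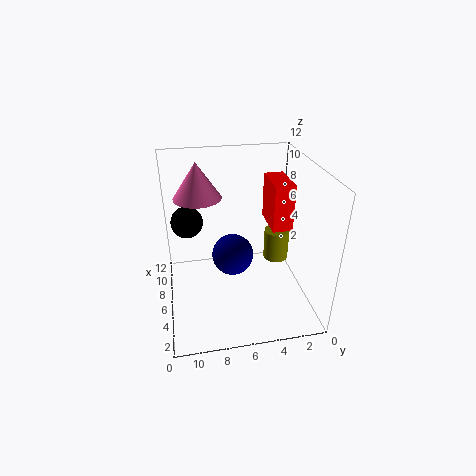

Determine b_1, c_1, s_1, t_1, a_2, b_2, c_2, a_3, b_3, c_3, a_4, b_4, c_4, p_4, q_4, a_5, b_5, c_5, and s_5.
b_1 = 9; c_1 = 9; s_1 = 2; t_1 = 3; a_2 = 10.5; b_2 = 10; c_2 = 5.5; a_3 = 3; b_3 = 7; c_3 = 6.5; a_4 = 3; b_4 = 2.5; c_4 = 8; p_4 = 3; q_4 = 1.5; a_5 = 5; b_5 = 3; c_5 = 4.5; s_5 = 1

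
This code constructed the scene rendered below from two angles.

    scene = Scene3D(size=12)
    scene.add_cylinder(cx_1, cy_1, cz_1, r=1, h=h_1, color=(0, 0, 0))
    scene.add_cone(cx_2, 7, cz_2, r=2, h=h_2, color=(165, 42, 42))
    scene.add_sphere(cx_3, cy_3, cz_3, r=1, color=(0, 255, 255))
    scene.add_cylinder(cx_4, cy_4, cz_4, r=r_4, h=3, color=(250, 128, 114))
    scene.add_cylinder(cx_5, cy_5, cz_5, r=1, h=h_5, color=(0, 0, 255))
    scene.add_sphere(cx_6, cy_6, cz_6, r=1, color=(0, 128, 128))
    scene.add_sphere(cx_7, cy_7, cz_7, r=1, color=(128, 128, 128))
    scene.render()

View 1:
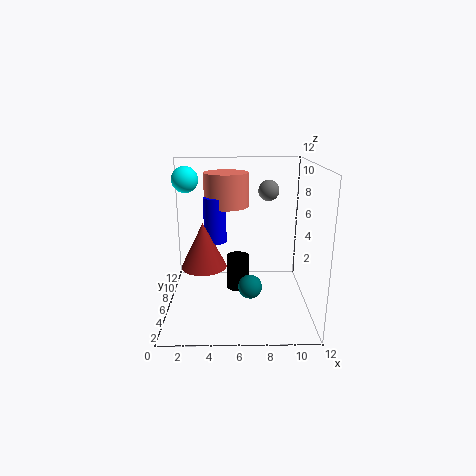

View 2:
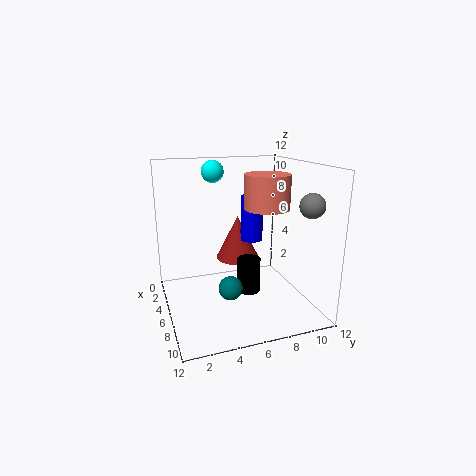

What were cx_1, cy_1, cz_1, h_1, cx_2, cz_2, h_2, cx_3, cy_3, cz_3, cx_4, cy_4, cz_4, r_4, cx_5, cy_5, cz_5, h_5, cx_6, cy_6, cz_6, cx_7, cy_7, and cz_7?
cx_1 = 6, cy_1 = 7, cz_1 = 1, h_1 = 3, cx_2 = 3, cz_2 = 3, h_2 = 4, cx_3 = 2, cy_3 = 5, cz_3 = 11, cx_4 = 5, cy_4 = 9, cz_4 = 8, r_4 = 2, cx_5 = 4, cy_5 = 8, cz_5 = 5, h_5 = 4, cx_6 = 7, cy_6 = 5, cz_6 = 2, cx_7 = 9, cy_7 = 11, cz_7 = 9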